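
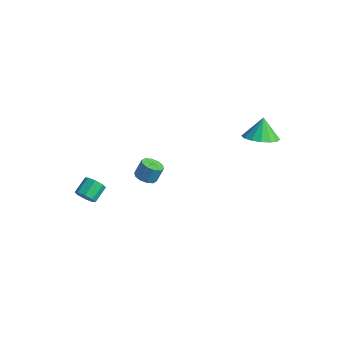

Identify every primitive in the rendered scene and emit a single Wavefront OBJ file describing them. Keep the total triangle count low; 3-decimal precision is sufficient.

v 3.226 2.556 3.348
v 4.131 2.351 3.664
v 2.934 3.024 4.492
v 4.161 2.822 3.478
v 3.94 3.222 3.258
v 3.528 3.443 3.062
v 3.035 3.427 2.942
v 2.593 3.177 2.932
v 2.322 2.761 3.033
v 2.292 2.29 3.218
v 2.513 1.89 3.439
v 2.925 1.668 3.635
v 3.418 1.685 3.754
v 3.859 1.934 3.765
v -3.709 0.904 -3.467
v -3.187 0.513 -3.372
v -3.048 0.924 -2.438
v -3.571 1.316 -2.533
v -3.056 0.859 -3.544
v -2.917 1.27 -2.61
v -3.174 1.222 -3.687
v -3.035 1.633 -2.752
v -3.497 1.464 -3.745
v -3.358 1.875 -2.811
v -3.901 1.492 -3.697
v -3.762 1.904 -2.763
v -4.232 1.296 -3.562
v -4.093 1.707 -2.628
v -4.363 0.95 -3.39
v -4.224 1.361 -2.456
v -4.245 0.587 -3.248
v -4.106 0.998 -2.313
v -3.922 0.345 -3.189
v -3.783 0.756 -2.255
v -3.518 0.316 -3.237
v -3.379 0.728 -2.303
v -3.707 -3.366 -2.521
v -3.162 -3.122 -2.723
v -3.368 -2.211 -2.182
v -3.913 -2.454 -1.979
v -3.529 -3.028 -3.022
v -3.735 -2.116 -2.48
v -4 -3.131 -3.027
v -4.206 -2.22 -2.485
v -4.299 -3.372 -2.736
v -4.505 -2.46 -2.194
v -4.252 -3.609 -2.318
v -4.458 -2.698 -1.777
v -3.885 -3.704 -2.02
v -4.091 -2.792 -1.478
v -3.414 -3.6 -2.015
v -3.62 -2.689 -1.473
v -3.115 -3.36 -2.306
v -3.321 -2.448 -1.764
f 2 1 4
f 2 4 3
f 4 1 5
f 4 5 3
f 5 1 6
f 5 6 3
f 6 1 7
f 6 7 3
f 7 1 8
f 7 8 3
f 8 1 9
f 8 9 3
f 9 1 10
f 9 10 3
f 10 1 11
f 10 11 3
f 11 1 12
f 11 12 3
f 12 1 13
f 12 13 3
f 13 1 14
f 13 14 3
f 14 1 2
f 14 2 3
f 16 15 19
f 16 19 17
f 17 19 20
f 17 20 18
f 19 15 21
f 19 21 20
f 20 21 22
f 20 22 18
f 21 15 23
f 21 23 22
f 22 23 24
f 22 24 18
f 23 15 25
f 23 25 24
f 24 25 26
f 24 26 18
f 25 15 27
f 25 27 26
f 26 27 28
f 26 28 18
f 27 15 29
f 27 29 28
f 28 29 30
f 28 30 18
f 29 15 31
f 29 31 30
f 30 31 32
f 30 32 18
f 31 15 33
f 31 33 32
f 32 33 34
f 32 34 18
f 33 15 35
f 33 35 34
f 34 35 36
f 34 36 18
f 35 15 16
f 35 16 36
f 36 16 17
f 36 17 18
f 38 37 41
f 38 41 39
f 39 41 42
f 39 42 40
f 41 37 43
f 41 43 42
f 42 43 44
f 42 44 40
f 43 37 45
f 43 45 44
f 44 45 46
f 44 46 40
f 45 37 47
f 45 47 46
f 46 47 48
f 46 48 40
f 47 37 49
f 47 49 48
f 48 49 50
f 48 50 40
f 49 37 51
f 49 51 50
f 50 51 52
f 50 52 40
f 51 37 53
f 51 53 52
f 52 53 54
f 52 54 40
f 53 37 38
f 53 38 54
f 54 38 39
f 54 39 40



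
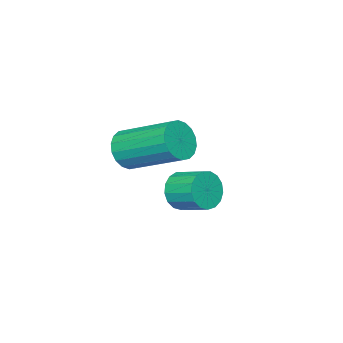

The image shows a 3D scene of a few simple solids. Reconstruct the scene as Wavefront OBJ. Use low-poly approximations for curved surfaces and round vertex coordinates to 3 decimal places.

v 0.141 3.123 0.818
v 0.436 3.438 0.279
v 0.193 5.111 1.123
v -0.101 4.797 1.662
v 0.139 3.434 0.202
v -0.104 5.107 1.046
v -0.158 3.368 0.246
v -0.4 5.042 1.091
v -0.395 3.254 0.404
v -0.638 4.928 1.249
v -0.526 3.114 0.644
v -0.769 4.788 1.488
v -0.525 2.976 0.918
v -0.768 4.649 1.763
v -0.392 2.867 1.172
v -0.635 4.54 2.017
v -0.153 2.809 1.357
v -0.396 4.482 2.201
v 0.144 2.813 1.434
v -0.099 4.486 2.278
v 0.44 2.878 1.389
v 0.198 4.552 2.234
v 0.678 2.992 1.231
v 0.435 4.666 2.076
v 0.809 3.132 0.992
v 0.566 4.806 1.836
v 0.808 3.271 0.717
v 0.565 4.944 1.562
v 0.675 3.38 0.463
v 0.432 5.053 1.308
v -1.988 3.283 -1.741
v -1.724 3.516 -2.335
v -1.749 4.469 -1.972
v -2.012 4.237 -1.379
v -2.05 3.526 -2.384
v -2.075 4.479 -2.021
v -2.362 3.481 -2.286
v -2.387 4.434 -1.923
v -2.589 3.39 -2.063
v -2.613 4.343 -1.7
v -2.677 3.275 -1.766
v -2.702 4.228 -1.404
v -2.608 3.162 -1.464
v -2.632 4.115 -1.101
v -2.396 3.077 -1.225
v -2.421 4.03 -0.863
v -2.091 3.039 -1.105
v -2.116 3.992 -0.742
v -1.762 3.057 -1.13
v -1.787 4.01 -0.767
v -1.485 3.127 -1.295
v -1.51 4.08 -0.933
v -1.323 3.233 -1.563
v -1.348 4.186 -1.2
v -1.313 3.35 -1.871
v -1.338 4.303 -1.509
v -1.458 3.453 -2.15
v -1.483 4.406 -1.787
f 2 1 5
f 2 5 3
f 3 5 6
f 3 6 4
f 5 1 7
f 5 7 6
f 6 7 8
f 6 8 4
f 7 1 9
f 7 9 8
f 8 9 10
f 8 10 4
f 9 1 11
f 9 11 10
f 10 11 12
f 10 12 4
f 11 1 13
f 11 13 12
f 12 13 14
f 12 14 4
f 13 1 15
f 13 15 14
f 14 15 16
f 14 16 4
f 15 1 17
f 15 17 16
f 16 17 18
f 16 18 4
f 17 1 19
f 17 19 18
f 18 19 20
f 18 20 4
f 19 1 21
f 19 21 20
f 20 21 22
f 20 22 4
f 21 1 23
f 21 23 22
f 22 23 24
f 22 24 4
f 23 1 25
f 23 25 24
f 24 25 26
f 24 26 4
f 25 1 27
f 25 27 26
f 26 27 28
f 26 28 4
f 27 1 29
f 27 29 28
f 28 29 30
f 28 30 4
f 29 1 2
f 29 2 30
f 30 2 3
f 30 3 4
f 32 31 35
f 32 35 33
f 33 35 36
f 33 36 34
f 35 31 37
f 35 37 36
f 36 37 38
f 36 38 34
f 37 31 39
f 37 39 38
f 38 39 40
f 38 40 34
f 39 31 41
f 39 41 40
f 40 41 42
f 40 42 34
f 41 31 43
f 41 43 42
f 42 43 44
f 42 44 34
f 43 31 45
f 43 45 44
f 44 45 46
f 44 46 34
f 45 31 47
f 45 47 46
f 46 47 48
f 46 48 34
f 47 31 49
f 47 49 48
f 48 49 50
f 48 50 34
f 49 31 51
f 49 51 50
f 50 51 52
f 50 52 34
f 51 31 53
f 51 53 52
f 52 53 54
f 52 54 34
f 53 31 55
f 53 55 54
f 54 55 56
f 54 56 34
f 55 31 57
f 55 57 56
f 56 57 58
f 56 58 34
f 57 31 32
f 57 32 58
f 58 32 33
f 58 33 34



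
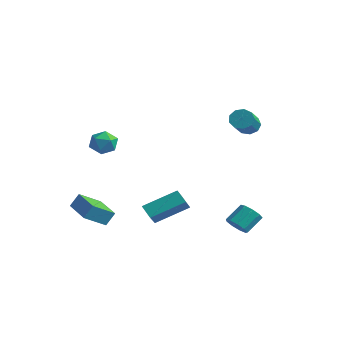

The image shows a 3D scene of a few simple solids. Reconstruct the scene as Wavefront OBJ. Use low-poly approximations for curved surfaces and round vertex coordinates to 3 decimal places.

v 1.93 1.161 -2.429
v 2.496 1.375 -2.718
v 2.555 2.272 -1.94
v 1.99 2.059 -1.651
v 2.134 1.572 -2.918
v 2.193 2.47 -2.139
v 1.676 1.577 -2.889
v 1.735 2.475 -2.11
v 1.338 1.387 -2.645
v 1.397 2.285 -1.866
v 1.277 1.092 -2.3
v 1.336 1.99 -1.521
v 1.521 0.829 -2.016
v 1.581 1.727 -1.237
v 1.958 0.721 -1.925
v 2.017 1.619 -1.146
v 2.381 0.82 -2.07
v 2.44 1.717 -1.291
v 2.594 1.078 -2.383
v 2.653 1.975 -1.605
v -0.037 3.576 3.315
v 0.482 3.749 2.983
v 1.516 2.397 3.892
v 0.997 2.224 4.225
v 0.458 3.98 3.354
v 1.492 2.628 4.263
v 0.202 4.022 3.707
v 1.236 2.67 4.616
v -0.165 3.856 3.877
v 0.869 2.503 4.786
v -0.473 3.558 3.784
v 0.561 2.205 4.693
v -0.576 3.269 3.472
v 0.457 1.917 4.381
v -0.427 3.124 3.086
v 0.606 1.771 3.996
v -0.096 3.19 2.808
v 0.938 1.838 3.717
v 0.263 3.437 2.768
v 1.297 2.085 3.677
v -4.804 -2.553 -2.688
v -5.031 -3.722 -1.971
v -4.625 -2.128 -1.939
v -4.852 -3.297 -1.221
v -3.028 -3.003 -2.859
v -3.255 -4.172 -2.141
v -2.849 -2.578 -2.109
v -3.076 -3.747 -1.392
v -3.395 -2.638 3.029
v -2.614 -2.535 2.99
v -3.266 -3.805 2.53
v -2.485 -3.702 2.491
v -2.839 -3.774 3.192
v -2.919 -3.053 3.501
v -2.961 -3.287 2.019
v -3.041 -2.566 2.328
v -2.346 -2.936 2.366
v -2.27 -3.237 3.091
v -3.61 -3.103 2.429
v -3.534 -3.404 3.154
v -0.037 -2.806 -1.067
v 0.764 -1.312 -0.166
v 0.615 -2.826 -1.612
v 1.416 -1.332 -0.711
v 0.524 -3.528 -0.369
v 1.325 -2.034 0.532
v 1.176 -3.548 -0.914
v 1.977 -2.054 -0.013
f 2 1 5
f 2 5 3
f 3 5 6
f 3 6 4
f 5 1 7
f 5 7 6
f 6 7 8
f 6 8 4
f 7 1 9
f 7 9 8
f 8 9 10
f 8 10 4
f 9 1 11
f 9 11 10
f 10 11 12
f 10 12 4
f 11 1 13
f 11 13 12
f 12 13 14
f 12 14 4
f 13 1 15
f 13 15 14
f 14 15 16
f 14 16 4
f 15 1 17
f 15 17 16
f 16 17 18
f 16 18 4
f 17 1 19
f 17 19 18
f 18 19 20
f 18 20 4
f 19 1 2
f 19 2 20
f 20 2 3
f 20 3 4
f 22 21 25
f 22 25 23
f 23 25 26
f 23 26 24
f 25 21 27
f 25 27 26
f 26 27 28
f 26 28 24
f 27 21 29
f 27 29 28
f 28 29 30
f 28 30 24
f 29 21 31
f 29 31 30
f 30 31 32
f 30 32 24
f 31 21 33
f 31 33 32
f 32 33 34
f 32 34 24
f 33 21 35
f 33 35 34
f 34 35 36
f 34 36 24
f 35 21 37
f 35 37 36
f 36 37 38
f 36 38 24
f 37 21 39
f 37 39 38
f 38 39 40
f 38 40 24
f 39 21 22
f 39 22 40
f 40 22 23
f 40 23 24
f 42 44 41
f 45 42 41
f 41 44 43
f 43 45 41
f 42 48 44
f 46 42 45
f 46 48 42
f 44 48 43
f 47 45 43
f 43 48 47
f 47 46 45
f 48 46 47
f 49 60 54
f 49 54 50
f 49 50 56
f 49 56 59
f 49 59 60
f 50 54 58
f 54 60 53
f 60 59 51
f 59 56 55
f 56 50 57
f 52 58 53
f 52 53 51
f 52 51 55
f 52 55 57
f 52 57 58
f 53 58 54
f 51 53 60
f 55 51 59
f 57 55 56
f 58 57 50
f 62 64 61
f 65 62 61
f 61 64 63
f 63 65 61
f 62 68 64
f 66 62 65
f 66 68 62
f 64 68 63
f 67 65 63
f 63 68 67
f 67 66 65
f 68 66 67



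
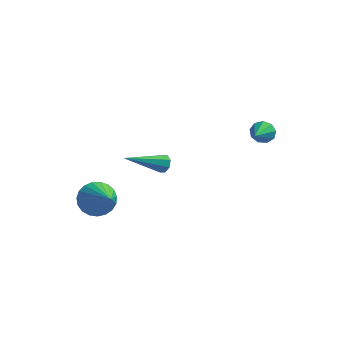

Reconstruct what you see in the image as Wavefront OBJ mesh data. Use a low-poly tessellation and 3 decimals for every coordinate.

v -0.406 -1.751 -0.902
v -0.078 -1.844 -0.536
v -1.814 -3.009 0.042
v -0.299 -1.541 -0.461
v -0.583 -1.361 -0.644
v -0.763 -1.409 -0.978
v -0.735 -1.658 -1.267
v -0.514 -1.962 -1.342
v -0.23 -2.142 -1.159
v -0.05 -2.093 -0.825
v -3.071 -3.001 -2.879
v -2.292 -2.684 -3.252
v -1.989 -4.319 -1.741
v -2.334 -2.455 -2.948
v -2.503 -2.321 -2.632
v -2.77 -2.305 -2.359
v -3.089 -2.409 -2.176
v -3.406 -2.615 -2.114
v -3.664 -2.888 -2.185
v -3.82 -3.181 -2.376
v -3.846 -3.442 -2.654
v -3.738 -3.628 -2.971
v -3.515 -3.705 -3.272
v -3.215 -3.66 -3.505
v -2.89 -3.501 -3.63
v -2.597 -3.256 -3.625
v -2.385 -2.967 -3.491
v 2.917 2.72 -1.144
v 3.274 2.91 -0.674
v 2.863 1.42 -0.576
v 2.865 2.969 -0.578
v 2.48 2.911 -0.747
v 2.3 2.764 -1.101
v 2.408 2.597 -1.476
v 2.755 2.487 -1.694
v 3.177 2.486 -1.656
v 3.478 2.595 -1.377
v 3.516 2.763 -0.989
f 2 1 4
f 2 4 3
f 4 1 5
f 4 5 3
f 5 1 6
f 5 6 3
f 6 1 7
f 6 7 3
f 7 1 8
f 7 8 3
f 8 1 9
f 8 9 3
f 9 1 10
f 9 10 3
f 10 1 2
f 10 2 3
f 12 11 14
f 12 14 13
f 14 11 15
f 14 15 13
f 15 11 16
f 15 16 13
f 16 11 17
f 16 17 13
f 17 11 18
f 17 18 13
f 18 11 19
f 18 19 13
f 19 11 20
f 19 20 13
f 20 11 21
f 20 21 13
f 21 11 22
f 21 22 13
f 22 11 23
f 22 23 13
f 23 11 24
f 23 24 13
f 24 11 25
f 24 25 13
f 25 11 26
f 25 26 13
f 26 11 27
f 26 27 13
f 27 11 12
f 27 12 13
f 29 28 31
f 29 31 30
f 31 28 32
f 31 32 30
f 32 28 33
f 32 33 30
f 33 28 34
f 33 34 30
f 34 28 35
f 34 35 30
f 35 28 36
f 35 36 30
f 36 28 37
f 36 37 30
f 37 28 38
f 37 38 30
f 38 28 29
f 38 29 30



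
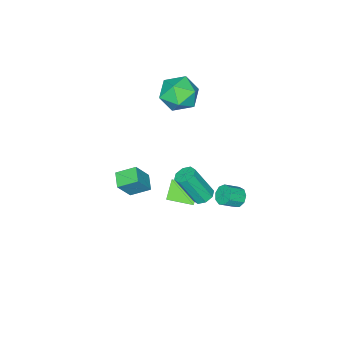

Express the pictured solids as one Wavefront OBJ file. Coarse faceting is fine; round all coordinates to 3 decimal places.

v 3.973 -1.299 -1.563
v 3.346 -1.95 -1.268
v 3.349 -0.454 -1.024
v 2.723 -1.105 -0.729
v 4.737 -1.495 -0.371
v 4.111 -2.146 -0.076
v 4.114 -0.65 0.168
v 3.487 -1.301 0.463
v -0.486 -2.184 1.597
v -0.147 -2.765 2.577
v -2.173 -1.775 2.423
v -1.834 -2.356 3.403
v -1.311 -1.33 3.11
v -0.268 -1.583 2.599
v -2.052 -2.957 2.401
v -1.009 -3.21 1.89
v -1.115 -3.243 3.073
v -0.657 -2.238 3.511
v -1.663 -2.302 1.489
v -1.205 -1.297 1.927
v 0.73 -1.587 -4.861
v -0.145 -1.926 -4.035
v 0.029 -0.326 -5.086
v -0.846 -0.665 -4.26
v 1.566 -0.915 -3.7
v 0.691 -1.254 -2.874
v 0.865 0.346 -3.925
v -0.01 0.007 -3.099
v -1.185 1.681 -4.045
v -0.98 1.348 -4.539
v -0.21 0.946 -3.949
v -0.415 1.279 -3.455
v -0.786 1.733 -4.53
v -0.016 1.331 -3.939
v -0.778 2.093 -4.294
v -0.009 1.691 -3.703
v -0.961 2.261 -3.942
v -0.192 1.859 -3.351
v -1.249 2.157 -3.638
v -0.479 1.755 -3.047
v -1.506 1.831 -3.525
v -0.737 1.429 -2.934
v -1.613 1.434 -3.655
v -0.844 1.032 -3.064
v -1.52 1.153 -3.968
v -0.75 0.751 -3.377
v -1.27 1.119 -4.317
v -0.5 0.717 -3.727
v 1.045 1.133 -2.419
v 1.447 1.597 -2.332
v 1.996 0.792 -0.574
v 1.595 0.327 -0.661
v 1.017 1.692 -2.154
v 1.567 0.887 -0.396
v 0.604 1.46 -2.131
v 1.154 0.655 -0.373
v 0.449 1.036 -2.277
v 0.999 0.23 -0.519
v 0.644 0.668 -2.506
v 1.193 -0.137 -0.748
v 1.073 0.573 -2.684
v 1.623 -0.232 -0.926
v 1.486 0.805 -2.707
v 2.036 0 -0.949
v 1.641 1.23 -2.561
v 2.191 0.424 -0.803
f 2 4 1
f 5 2 1
f 1 4 3
f 3 5 1
f 2 8 4
f 6 2 5
f 6 8 2
f 4 8 3
f 7 5 3
f 3 8 7
f 7 6 5
f 8 6 7
f 9 20 14
f 9 14 10
f 9 10 16
f 9 16 19
f 9 19 20
f 10 14 18
f 14 20 13
f 20 19 11
f 19 16 15
f 16 10 17
f 12 18 13
f 12 13 11
f 12 11 15
f 12 15 17
f 12 17 18
f 13 18 14
f 11 13 20
f 15 11 19
f 17 15 16
f 18 17 10
f 22 24 21
f 25 22 21
f 21 24 23
f 23 25 21
f 22 28 24
f 26 22 25
f 26 28 22
f 24 28 23
f 27 25 23
f 23 28 27
f 27 26 25
f 28 26 27
f 30 29 33
f 30 33 31
f 31 33 34
f 31 34 32
f 33 29 35
f 33 35 34
f 34 35 36
f 34 36 32
f 35 29 37
f 35 37 36
f 36 37 38
f 36 38 32
f 37 29 39
f 37 39 38
f 38 39 40
f 38 40 32
f 39 29 41
f 39 41 40
f 40 41 42
f 40 42 32
f 41 29 43
f 41 43 42
f 42 43 44
f 42 44 32
f 43 29 45
f 43 45 44
f 44 45 46
f 44 46 32
f 45 29 47
f 45 47 46
f 46 47 48
f 46 48 32
f 47 29 30
f 47 30 48
f 48 30 31
f 48 31 32
f 50 49 53
f 50 53 51
f 51 53 54
f 51 54 52
f 53 49 55
f 53 55 54
f 54 55 56
f 54 56 52
f 55 49 57
f 55 57 56
f 56 57 58
f 56 58 52
f 57 49 59
f 57 59 58
f 58 59 60
f 58 60 52
f 59 49 61
f 59 61 60
f 60 61 62
f 60 62 52
f 61 49 63
f 61 63 62
f 62 63 64
f 62 64 52
f 63 49 65
f 63 65 64
f 64 65 66
f 64 66 52
f 65 49 50
f 65 50 66
f 66 50 51
f 66 51 52



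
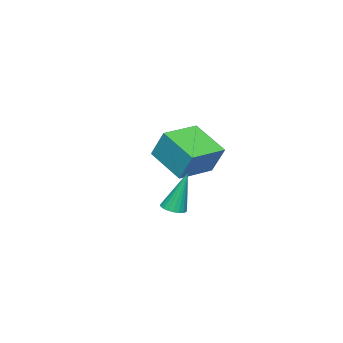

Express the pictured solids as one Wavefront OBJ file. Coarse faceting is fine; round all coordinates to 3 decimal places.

v -4.985 -3.51 -1.97
v -4.809 -2.711 -0.468
v -4.522 -1.68 -2.998
v -4.345 -0.881 -1.497
v -2.995 -3.999 -1.943
v -2.818 -3.2 -0.442
v -2.531 -2.169 -2.972
v -2.355 -1.37 -1.47
v 1.822 0.359 -2.723
v 2.262 -0.002 -2.566
v 1.498 0.861 -0.657
v 2.38 0.211 -2.599
v 2.401 0.449 -2.654
v 2.322 0.672 -2.72
v 2.157 0.84 -2.787
v 1.934 0.926 -2.843
v 1.692 0.913 -2.878
v 1.472 0.804 -2.886
v 1.312 0.619 -2.866
v 1.241 0.389 -2.821
v 1.271 0.153 -2.759
v 1.395 -0.047 -2.691
v 1.594 -0.177 -2.628
v 1.832 -0.214 -2.582
v 2.068 -0.152 -2.56
f 2 4 1
f 5 2 1
f 1 4 3
f 3 5 1
f 2 8 4
f 6 2 5
f 6 8 2
f 4 8 3
f 7 5 3
f 3 8 7
f 7 6 5
f 8 6 7
f 10 9 12
f 10 12 11
f 12 9 13
f 12 13 11
f 13 9 14
f 13 14 11
f 14 9 15
f 14 15 11
f 15 9 16
f 15 16 11
f 16 9 17
f 16 17 11
f 17 9 18
f 17 18 11
f 18 9 19
f 18 19 11
f 19 9 20
f 19 20 11
f 20 9 21
f 20 21 11
f 21 9 22
f 21 22 11
f 22 9 23
f 22 23 11
f 23 9 24
f 23 24 11
f 24 9 25
f 24 25 11
f 25 9 10
f 25 10 11



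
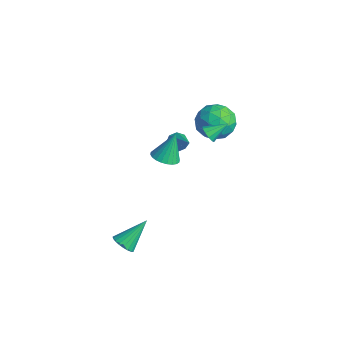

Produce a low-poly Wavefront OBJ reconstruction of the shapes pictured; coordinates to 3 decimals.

v 1.734 -0.432 2.069
v 2.215 -0.929 2.304
v 1.666 0.192 3.531
v 2.388 -0.718 2.222
v 2.462 -0.464 2.117
v 2.425 -0.204 2.005
v 2.283 0.02 1.902
v 2.057 0.176 1.825
v 1.782 0.239 1.786
v 1.5 0.2 1.789
v 1.254 0.065 1.835
v 1.08 -0.145 1.917
v 1.006 -0.4 2.022
v 1.044 -0.659 2.134
v 1.186 -0.883 2.236
v 1.411 -1.039 2.313
v 1.686 -1.102 2.353
v 1.968 -1.064 2.35
v -0.587 4.736 0.185
v 0.078 4.602 1.07
v -1.438 3.198 0.59
v -0.773 3.064 1.475
v -1.529 3.883 1.465
v -1.003 4.833 1.215
v -0.357 2.967 0.445
v 0.169 3.917 0.195
v 0.22 3.508 1.231
v -0.505 4.074 1.861
v -0.855 3.726 -0.201
v -1.58 4.292 0.429
v -0.18 4.804 0.592
v -1.18 2.996 1.068
v -1.624 3.478 1.062
v -1.234 3.399 1.582
v -0.815 4.94 0.677
v -0.425 4.861 1.197
v -1.369 4.439 1.429
v -0.935 2.939 0.463
v -0.545 2.86 0.983
v -0.126 4.401 0.078
v 0.264 4.322 0.598
v 0.009 3.361 0.231
v 0.294 4.082 1.207
v -0.206 3.178 1.445
v 0.039 3.121 0.839
v 0.348 3.679 0.692
v -0.132 4.415 1.577
v -0.632 3.511 1.815
v -1.076 3.993 1.809
v -0.767 4.551 1.662
v -0.048 3.772 1.671
v -0.728 4.289 -0.155
v -1.228 3.385 0.083
v -0.593 3.249 -0.002
v -0.284 3.807 -0.149
v -1.154 4.622 0.215
v -1.654 3.718 0.453
v -1.708 4.121 0.968
v -1.399 4.679 0.821
v -1.312 4.028 -0.011
v 2.068 1.743 3.047
v 2.46 1.823 2.731
v 2.332 2.697 3.613
v 2.207 1.965 2.609
v 1.9 2.023 2.655
v 1.658 1.973 2.85
v 1.572 1.836 3.121
v 1.676 1.664 3.363
v 1.93 1.521 3.485
v 2.236 1.464 3.439
v 2.479 1.513 3.244
v 2.564 1.65 2.973
v -0.442 1.549 0.524
v -0.1 1.803 0.161
v 1.082 1.311 1.796
v -0.284 2.078 0.433
v -0.561 2.044 0.758
v -0.768 1.719 0.946
v -0.785 1.295 0.887
v -0.601 1.02 0.615
v -0.324 1.055 0.289
v -0.116 1.379 0.101
v 1.364 -2.576 -4.055
v 2.018 -2.516 -4.117
v 1.356 -1.244 -2.845
v 1.927 -2.342 -4.308
v 1.738 -2.209 -4.456
v 1.485 -2.139 -4.535
v 1.211 -2.145 -4.531
v 0.963 -2.225 -4.444
v 0.784 -2.366 -4.291
v 0.706 -2.543 -4.096
v 0.742 -2.726 -3.895
v 0.885 -2.883 -3.721
v 1.111 -2.987 -3.605
v 1.381 -3.02 -3.567
v 1.648 -2.976 -3.614
v 1.866 -2.863 -3.736
v 1.997 -2.7 -3.914
f 2 1 4
f 2 4 3
f 4 1 5
f 4 5 3
f 5 1 6
f 5 6 3
f 6 1 7
f 6 7 3
f 7 1 8
f 7 8 3
f 8 1 9
f 8 9 3
f 9 1 10
f 9 10 3
f 10 1 11
f 10 11 3
f 11 1 12
f 11 12 3
f 12 1 13
f 12 13 3
f 13 1 14
f 13 14 3
f 14 1 15
f 14 15 3
f 15 1 16
f 15 16 3
f 16 1 17
f 16 17 3
f 17 1 18
f 17 18 3
f 18 1 2
f 18 2 3
f 19 56 35
f 56 30 59
f 35 59 24
f 56 59 35
f 19 35 31
f 35 24 36
f 31 36 20
f 35 36 31
f 19 31 40
f 31 20 41
f 40 41 26
f 31 41 40
f 19 40 52
f 40 26 55
f 52 55 29
f 40 55 52
f 19 52 56
f 52 29 60
f 56 60 30
f 52 60 56
f 20 36 47
f 36 24 50
f 47 50 28
f 36 50 47
f 24 59 37
f 59 30 58
f 37 58 23
f 59 58 37
f 30 60 57
f 60 29 53
f 57 53 21
f 60 53 57
f 29 55 54
f 55 26 42
f 54 42 25
f 55 42 54
f 26 41 46
f 41 20 43
f 46 43 27
f 41 43 46
f 22 48 34
f 48 28 49
f 34 49 23
f 48 49 34
f 22 34 32
f 34 23 33
f 32 33 21
f 34 33 32
f 22 32 39
f 32 21 38
f 39 38 25
f 32 38 39
f 22 39 44
f 39 25 45
f 44 45 27
f 39 45 44
f 22 44 48
f 44 27 51
f 48 51 28
f 44 51 48
f 23 49 37
f 49 28 50
f 37 50 24
f 49 50 37
f 21 33 57
f 33 23 58
f 57 58 30
f 33 58 57
f 25 38 54
f 38 21 53
f 54 53 29
f 38 53 54
f 27 45 46
f 45 25 42
f 46 42 26
f 45 42 46
f 28 51 47
f 51 27 43
f 47 43 20
f 51 43 47
f 62 61 64
f 62 64 63
f 64 61 65
f 64 65 63
f 65 61 66
f 65 66 63
f 66 61 67
f 66 67 63
f 67 61 68
f 67 68 63
f 68 61 69
f 68 69 63
f 69 61 70
f 69 70 63
f 70 61 71
f 70 71 63
f 71 61 72
f 71 72 63
f 72 61 62
f 72 62 63
f 74 73 76
f 74 76 75
f 76 73 77
f 76 77 75
f 77 73 78
f 77 78 75
f 78 73 79
f 78 79 75
f 79 73 80
f 79 80 75
f 80 73 81
f 80 81 75
f 81 73 82
f 81 82 75
f 82 73 74
f 82 74 75
f 84 83 86
f 84 86 85
f 86 83 87
f 86 87 85
f 87 83 88
f 87 88 85
f 88 83 89
f 88 89 85
f 89 83 90
f 89 90 85
f 90 83 91
f 90 91 85
f 91 83 92
f 91 92 85
f 92 83 93
f 92 93 85
f 93 83 94
f 93 94 85
f 94 83 95
f 94 95 85
f 95 83 96
f 95 96 85
f 96 83 97
f 96 97 85
f 97 83 98
f 97 98 85
f 98 83 99
f 98 99 85
f 99 83 84
f 99 84 85



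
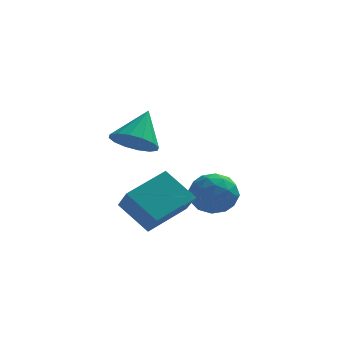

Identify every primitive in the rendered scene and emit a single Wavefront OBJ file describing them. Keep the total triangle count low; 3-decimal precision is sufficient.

v 0.757 -3.03 -1.837
v -0.531 -2.416 -0.643
v 0.281 -2.021 -2.869
v -1.007 -1.408 -1.676
v 2.167 -1.572 -1.064
v 0.879 -0.959 0.129
v 1.691 -0.564 -2.097
v 0.403 0.05 -0.903
v -0.096 -3.406 2.486
v 0.807 -3.196 2.016
v 0.356 -2.294 3.854
v 0.464 -2.826 1.829
v -0.03 -2.612 1.818
v -0.542 -2.61 1.986
v -0.934 -2.822 2.288
v -1.101 -3.191 2.643
v -1 -3.617 2.956
v -0.656 -3.986 3.143
v -0.162 -4.201 3.154
v 0.349 -4.202 2.986
v 0.741 -3.99 2.684
v 0.909 -3.622 2.329
v 2.57 1.309 -2.397
v 3.551 1.192 -1.837
v 1.849 -0.072 -1.423
v 2.83 -0.189 -0.863
v 2.187 0.732 -0.695
v 2.632 1.585 -1.297
v 2.768 -0.465 -1.963
v 3.213 0.388 -2.565
v 3.673 0.095 -1.568
v 3.314 0.835 -0.785
v 2.086 0.285 -2.475
v 1.727 1.025 -1.692
v 3.124 1.372 -2.202
v 2.276 -0.252 -1.058
v 1.898 0.289 -0.959
v 2.474 0.22 -0.63
v 2.584 1.603 -1.885
v 3.16 1.534 -1.556
v 2.358 1.263 -0.885
v 2.24 -0.414 -1.704
v 2.816 -0.483 -1.375
v 2.926 0.9 -2.63
v 3.502 0.831 -2.301
v 3.042 -0.143 -2.375
v 3.772 0.658 -1.715
v 3.348 -0.154 -1.143
v 3.312 -0.316 -1.789
v 3.574 0.186 -2.143
v 3.561 1.093 -1.255
v 3.137 0.281 -0.683
v 2.759 0.822 -0.584
v 3.021 1.324 -0.938
v 3.633 0.448 -1.097
v 2.263 0.839 -2.577
v 1.839 0.027 -2.005
v 2.379 -0.204 -2.322
v 2.641 0.298 -2.676
v 2.052 1.274 -2.117
v 1.628 0.462 -1.545
v 1.826 0.934 -1.117
v 2.088 1.436 -1.471
v 1.767 0.672 -2.163
f 2 4 1
f 5 2 1
f 1 4 3
f 3 5 1
f 2 8 4
f 6 2 5
f 6 8 2
f 4 8 3
f 7 5 3
f 3 8 7
f 7 6 5
f 8 6 7
f 10 9 12
f 10 12 11
f 12 9 13
f 12 13 11
f 13 9 14
f 13 14 11
f 14 9 15
f 14 15 11
f 15 9 16
f 15 16 11
f 16 9 17
f 16 17 11
f 17 9 18
f 17 18 11
f 18 9 19
f 18 19 11
f 19 9 20
f 19 20 11
f 20 9 21
f 20 21 11
f 21 9 22
f 21 22 11
f 22 9 10
f 22 10 11
f 23 60 39
f 60 34 63
f 39 63 28
f 60 63 39
f 23 39 35
f 39 28 40
f 35 40 24
f 39 40 35
f 23 35 44
f 35 24 45
f 44 45 30
f 35 45 44
f 23 44 56
f 44 30 59
f 56 59 33
f 44 59 56
f 23 56 60
f 56 33 64
f 60 64 34
f 56 64 60
f 24 40 51
f 40 28 54
f 51 54 32
f 40 54 51
f 28 63 41
f 63 34 62
f 41 62 27
f 63 62 41
f 34 64 61
f 64 33 57
f 61 57 25
f 64 57 61
f 33 59 58
f 59 30 46
f 58 46 29
f 59 46 58
f 30 45 50
f 45 24 47
f 50 47 31
f 45 47 50
f 26 52 38
f 52 32 53
f 38 53 27
f 52 53 38
f 26 38 36
f 38 27 37
f 36 37 25
f 38 37 36
f 26 36 43
f 36 25 42
f 43 42 29
f 36 42 43
f 26 43 48
f 43 29 49
f 48 49 31
f 43 49 48
f 26 48 52
f 48 31 55
f 52 55 32
f 48 55 52
f 27 53 41
f 53 32 54
f 41 54 28
f 53 54 41
f 25 37 61
f 37 27 62
f 61 62 34
f 37 62 61
f 29 42 58
f 42 25 57
f 58 57 33
f 42 57 58
f 31 49 50
f 49 29 46
f 50 46 30
f 49 46 50
f 32 55 51
f 55 31 47
f 51 47 24
f 55 47 51



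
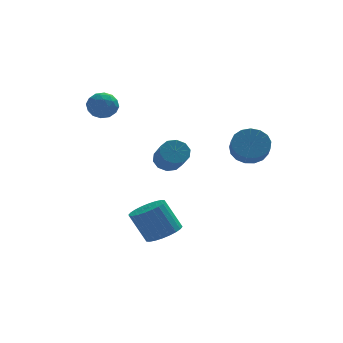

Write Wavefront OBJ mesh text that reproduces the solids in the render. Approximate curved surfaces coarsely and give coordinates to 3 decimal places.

v -4.162 3.367 3.616
v -3.391 3.858 3.372
v -3.549 2.102 3.008
v -2.778 2.593 2.764
v -2.96 2.42 3.676
v -3.338 3.202 4.052
v -3.602 2.758 2.328
v -3.98 3.54 2.704
v -3.045 3.482 2.576
v -2.648 3.273 3.409
v -4.292 2.687 2.971
v -3.895 2.478 3.804
v -3.83 3.723 3.548
v -3.11 2.237 2.832
v -3.217 2.135 3.369
v -2.763 2.424 3.225
v -3.799 3.338 3.947
v -3.346 3.626 3.804
v -3.093 2.781 3.983
v -3.594 2.334 2.576
v -3.141 2.622 2.433
v -4.177 3.536 3.155
v -3.723 3.825 3.011
v -3.847 3.179 2.397
v -3.173 3.791 2.936
v -2.813 3.048 2.578
v -3.297 3.145 2.322
v -3.52 3.604 2.543
v -2.94 3.668 3.426
v -2.58 2.925 3.068
v -2.687 2.823 3.604
v -2.909 3.282 3.826
v -2.737 3.447 2.958
v -4.36 3.035 3.312
v -4 2.292 2.954
v -4.031 2.678 2.554
v -4.253 3.137 2.776
v -4.127 2.912 3.802
v -3.767 2.169 3.444
v -3.42 2.356 3.837
v -3.643 2.815 4.058
v -4.203 2.513 3.422
v 3.391 -3.471 2.075
v 4 -4.035 1.464
v 3.937 -4.872 2.175
v 3.329 -4.309 2.785
v 4.316 -3.804 1.765
v 4.253 -4.641 2.475
v 4.419 -3.497 2.136
v 4.356 -4.334 2.847
v 4.287 -3.183 2.493
v 4.225 -4.021 3.204
v 3.95 -2.936 2.754
v 3.887 -3.773 3.465
v 3.485 -2.812 2.86
v 3.422 -3.649 3.571
v 2.999 -2.838 2.786
v 2.936 -3.675 3.496
v 2.602 -3.01 2.548
v 2.539 -3.847 3.259
v 2.386 -3.287 2.203
v 2.323 -4.124 2.913
v 2.401 -3.607 1.828
v 2.338 -4.444 2.538
v 2.642 -3.895 1.509
v 2.579 -4.733 2.22
v 3.055 -4.087 1.32
v 2.992 -4.924 2.031
v 3.545 -4.137 1.304
v 3.483 -4.974 2.015
v -0.94 -2.99 -3.957
v -0.151 -3.506 -3.449
v -0.992 -3.105 -1.736
v -1.78 -2.59 -2.243
v 0.002 -3.118 -3.465
v -0.839 -2.717 -1.752
v 0.012 -2.71 -3.555
v -0.829 -2.31 -1.842
v -0.123 -2.345 -3.707
v -0.964 -1.945 -1.994
v -0.383 -2.079 -3.896
v -1.223 -1.678 -2.183
v -0.727 -1.951 -4.095
v -1.567 -1.55 -2.382
v -1.103 -1.981 -4.273
v -1.944 -1.581 -2.559
v -1.455 -2.165 -4.402
v -2.296 -1.765 -2.689
v -1.728 -2.475 -4.464
v -2.569 -2.074 -2.751
v -1.881 -2.863 -4.448
v -2.722 -2.462 -2.735
v -1.891 -3.27 -4.358
v -2.732 -2.87 -2.645
v -1.756 -3.635 -4.206
v -2.597 -3.235 -2.493
v -1.497 -3.902 -4.017
v -2.337 -3.501 -2.304
v -1.153 -4.03 -3.818
v -1.993 -3.629 -2.105
v -0.776 -3.999 -3.641
v -1.617 -3.599 -1.927
v -0.424 -3.815 -3.511
v -1.265 -3.415 -1.798
v -0.733 -3.081 1.396
v -0.025 -3.264 1.047
v 0.161 -4.502 2.075
v -0.547 -4.319 2.424
v 0.064 -2.941 1.419
v 0.251 -4.179 2.448
v -0.151 -2.672 1.783
v 0.036 -3.91 2.811
v -0.588 -2.559 1.998
v -0.402 -3.797 3.026
v -1.081 -2.645 1.984
v -0.895 -3.883 3.012
v -1.441 -2.898 1.745
v -1.255 -4.136 2.773
v -1.531 -3.221 1.372
v -1.344 -4.459 2.401
v -1.316 -3.49 1.009
v -1.129 -4.728 2.037
v -0.878 -3.603 0.794
v -0.692 -4.841 1.822
v -0.385 -3.517 0.808
v -0.199 -4.755 1.836
f 1 38 17
f 38 12 41
f 17 41 6
f 38 41 17
f 1 17 13
f 17 6 18
f 13 18 2
f 17 18 13
f 1 13 22
f 13 2 23
f 22 23 8
f 13 23 22
f 1 22 34
f 22 8 37
f 34 37 11
f 22 37 34
f 1 34 38
f 34 11 42
f 38 42 12
f 34 42 38
f 2 18 29
f 18 6 32
f 29 32 10
f 18 32 29
f 6 41 19
f 41 12 40
f 19 40 5
f 41 40 19
f 12 42 39
f 42 11 35
f 39 35 3
f 42 35 39
f 11 37 36
f 37 8 24
f 36 24 7
f 37 24 36
f 8 23 28
f 23 2 25
f 28 25 9
f 23 25 28
f 4 30 16
f 30 10 31
f 16 31 5
f 30 31 16
f 4 16 14
f 16 5 15
f 14 15 3
f 16 15 14
f 4 14 21
f 14 3 20
f 21 20 7
f 14 20 21
f 4 21 26
f 21 7 27
f 26 27 9
f 21 27 26
f 4 26 30
f 26 9 33
f 30 33 10
f 26 33 30
f 5 31 19
f 31 10 32
f 19 32 6
f 31 32 19
f 3 15 39
f 15 5 40
f 39 40 12
f 15 40 39
f 7 20 36
f 20 3 35
f 36 35 11
f 20 35 36
f 9 27 28
f 27 7 24
f 28 24 8
f 27 24 28
f 10 33 29
f 33 9 25
f 29 25 2
f 33 25 29
f 44 43 47
f 44 47 45
f 45 47 48
f 45 48 46
f 47 43 49
f 47 49 48
f 48 49 50
f 48 50 46
f 49 43 51
f 49 51 50
f 50 51 52
f 50 52 46
f 51 43 53
f 51 53 52
f 52 53 54
f 52 54 46
f 53 43 55
f 53 55 54
f 54 55 56
f 54 56 46
f 55 43 57
f 55 57 56
f 56 57 58
f 56 58 46
f 57 43 59
f 57 59 58
f 58 59 60
f 58 60 46
f 59 43 61
f 59 61 60
f 60 61 62
f 60 62 46
f 61 43 63
f 61 63 62
f 62 63 64
f 62 64 46
f 63 43 65
f 63 65 64
f 64 65 66
f 64 66 46
f 65 43 67
f 65 67 66
f 66 67 68
f 66 68 46
f 67 43 69
f 67 69 68
f 68 69 70
f 68 70 46
f 69 43 44
f 69 44 70
f 70 44 45
f 70 45 46
f 72 71 75
f 72 75 73
f 73 75 76
f 73 76 74
f 75 71 77
f 75 77 76
f 76 77 78
f 76 78 74
f 77 71 79
f 77 79 78
f 78 79 80
f 78 80 74
f 79 71 81
f 79 81 80
f 80 81 82
f 80 82 74
f 81 71 83
f 81 83 82
f 82 83 84
f 82 84 74
f 83 71 85
f 83 85 84
f 84 85 86
f 84 86 74
f 85 71 87
f 85 87 86
f 86 87 88
f 86 88 74
f 87 71 89
f 87 89 88
f 88 89 90
f 88 90 74
f 89 71 91
f 89 91 90
f 90 91 92
f 90 92 74
f 91 71 93
f 91 93 92
f 92 93 94
f 92 94 74
f 93 71 95
f 93 95 94
f 94 95 96
f 94 96 74
f 95 71 97
f 95 97 96
f 96 97 98
f 96 98 74
f 97 71 99
f 97 99 98
f 98 99 100
f 98 100 74
f 99 71 101
f 99 101 100
f 100 101 102
f 100 102 74
f 101 71 103
f 101 103 102
f 102 103 104
f 102 104 74
f 103 71 72
f 103 72 104
f 104 72 73
f 104 73 74
f 106 105 109
f 106 109 107
f 107 109 110
f 107 110 108
f 109 105 111
f 109 111 110
f 110 111 112
f 110 112 108
f 111 105 113
f 111 113 112
f 112 113 114
f 112 114 108
f 113 105 115
f 113 115 114
f 114 115 116
f 114 116 108
f 115 105 117
f 115 117 116
f 116 117 118
f 116 118 108
f 117 105 119
f 117 119 118
f 118 119 120
f 118 120 108
f 119 105 121
f 119 121 120
f 120 121 122
f 120 122 108
f 121 105 123
f 121 123 122
f 122 123 124
f 122 124 108
f 123 105 125
f 123 125 124
f 124 125 126
f 124 126 108
f 125 105 106
f 125 106 126
f 126 106 107
f 126 107 108



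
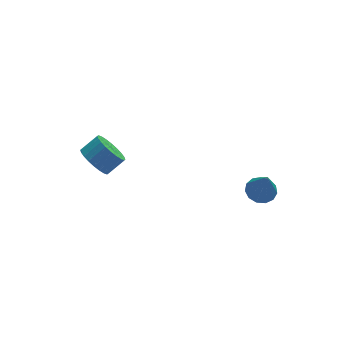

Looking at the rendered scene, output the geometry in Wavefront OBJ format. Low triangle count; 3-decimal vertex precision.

v 3.037 -2.646 -1.246
v 3.493 -3.304 -1.502
v 3.123 -3.314 0.626
v 3.801 -2.962 -1.394
v 3.867 -2.519 -1.239
v 3.67 -2.117 -1.087
v 3.271 -1.883 -0.985
v 2.798 -1.891 -0.966
v 2.401 -2.139 -1.036
v 2.206 -2.548 -1.173
v 2.274 -2.988 -1.333
v 2.585 -3.32 -1.466
v 3.039 -3.437 -1.528
v -4.266 3.842 -3.6
v -3.832 4.415 -4.392
v -2.819 4.671 -3.653
v -3.254 4.098 -2.86
v -4.052 4.708 -4.192
v -3.04 4.963 -3.452
v -4.305 4.868 -3.901
v -3.292 5.124 -3.161
v -4.552 4.873 -3.565
v -3.539 5.128 -2.825
v -4.756 4.72 -3.233
v -3.743 4.976 -2.494
v -4.885 4.434 -2.958
v -3.872 4.69 -2.218
v -4.92 4.058 -2.78
v -3.907 4.314 -2.041
v -4.855 3.649 -2.728
v -3.842 3.905 -1.988
v -4.701 3.269 -2.807
v -3.688 3.525 -2.068
v -4.48 2.977 -3.008
v -3.468 3.232 -2.268
v -4.228 2.816 -3.299
v -3.215 3.072 -2.559
v -3.981 2.812 -3.635
v -2.968 3.067 -2.895
v -3.777 2.964 -3.966
v -2.764 3.22 -3.227
v -3.648 3.25 -4.242
v -2.635 3.506 -3.502
v -3.613 3.626 -4.419
v -2.6 3.882 -3.68
v -3.678 4.035 -4.472
v -2.665 4.291 -3.732
f 2 1 4
f 2 4 3
f 4 1 5
f 4 5 3
f 5 1 6
f 5 6 3
f 6 1 7
f 6 7 3
f 7 1 8
f 7 8 3
f 8 1 9
f 8 9 3
f 9 1 10
f 9 10 3
f 10 1 11
f 10 11 3
f 11 1 12
f 11 12 3
f 12 1 13
f 12 13 3
f 13 1 2
f 13 2 3
f 15 14 18
f 15 18 16
f 16 18 19
f 16 19 17
f 18 14 20
f 18 20 19
f 19 20 21
f 19 21 17
f 20 14 22
f 20 22 21
f 21 22 23
f 21 23 17
f 22 14 24
f 22 24 23
f 23 24 25
f 23 25 17
f 24 14 26
f 24 26 25
f 25 26 27
f 25 27 17
f 26 14 28
f 26 28 27
f 27 28 29
f 27 29 17
f 28 14 30
f 28 30 29
f 29 30 31
f 29 31 17
f 30 14 32
f 30 32 31
f 31 32 33
f 31 33 17
f 32 14 34
f 32 34 33
f 33 34 35
f 33 35 17
f 34 14 36
f 34 36 35
f 35 36 37
f 35 37 17
f 36 14 38
f 36 38 37
f 37 38 39
f 37 39 17
f 38 14 40
f 38 40 39
f 39 40 41
f 39 41 17
f 40 14 42
f 40 42 41
f 41 42 43
f 41 43 17
f 42 14 44
f 42 44 43
f 43 44 45
f 43 45 17
f 44 14 46
f 44 46 45
f 45 46 47
f 45 47 17
f 46 14 15
f 46 15 47
f 47 15 16
f 47 16 17



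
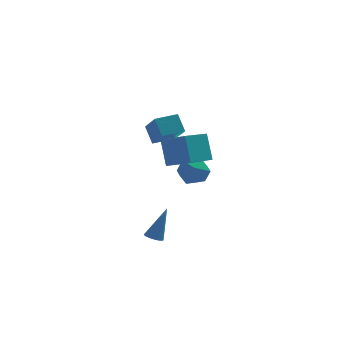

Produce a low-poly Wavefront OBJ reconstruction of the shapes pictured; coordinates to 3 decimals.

v -3.116 -4.127 -2.507
v -2.597 -4.331 -2.667
v -2.304 -3.573 -0.573
v -2.591 -4.065 -2.746
v -2.706 -3.813 -2.77
v -2.914 -3.633 -2.734
v -3.169 -3.566 -2.646
v -3.412 -3.628 -2.526
v -3.587 -3.804 -2.402
v -3.654 -4.054 -2.302
v -3.598 -4.321 -2.249
v -3.432 -4.543 -2.255
v -3.194 -4.67 -2.319
v -2.937 -4.673 -2.426
v -2.722 -4.55 -2.551
v 0.502 3.068 -0.41
v 0.97 2.375 -1.179
v -0.89 3.405 -1.561
v -0.422 2.712 -2.33
v -0.856 2.286 -1.37
v 0.005 2.078 -0.659
v 0.075 3.702 -2.081
v 0.936 3.494 -1.37
v 0.706 2.766 -2.211
v 0.13 1.892 -1.772
v -0.05 3.888 -0.968
v -0.626 3.014 -0.529
v -1.914 2.113 2.137
v -2.238 2.957 3.14
v -2.321 3.638 0.722
v -2.645 4.482 1.725
v -0.515 2.558 2.215
v -0.839 3.402 3.218
v -0.922 4.083 0.8
v -1.246 4.927 1.803
v -0.839 -2.467 2.428
v -1.036 -1.5 4.016
v -2.07 -1.215 1.513
v -2.267 -0.248 3.102
v 0.527 -1.452 1.978
v 0.33 -0.485 3.567
v -0.704 -0.2 1.064
v -0.901 0.767 2.652
f 2 1 4
f 2 4 3
f 4 1 5
f 4 5 3
f 5 1 6
f 5 6 3
f 6 1 7
f 6 7 3
f 7 1 8
f 7 8 3
f 8 1 9
f 8 9 3
f 9 1 10
f 9 10 3
f 10 1 11
f 10 11 3
f 11 1 12
f 11 12 3
f 12 1 13
f 12 13 3
f 13 1 14
f 13 14 3
f 14 1 15
f 14 15 3
f 15 1 2
f 15 2 3
f 16 27 21
f 16 21 17
f 16 17 23
f 16 23 26
f 16 26 27
f 17 21 25
f 21 27 20
f 27 26 18
f 26 23 22
f 23 17 24
f 19 25 20
f 19 20 18
f 19 18 22
f 19 22 24
f 19 24 25
f 20 25 21
f 18 20 27
f 22 18 26
f 24 22 23
f 25 24 17
f 29 31 28
f 32 29 28
f 28 31 30
f 30 32 28
f 29 35 31
f 33 29 32
f 33 35 29
f 31 35 30
f 34 32 30
f 30 35 34
f 34 33 32
f 35 33 34
f 37 39 36
f 40 37 36
f 36 39 38
f 38 40 36
f 37 43 39
f 41 37 40
f 41 43 37
f 39 43 38
f 42 40 38
f 38 43 42
f 42 41 40
f 43 41 42



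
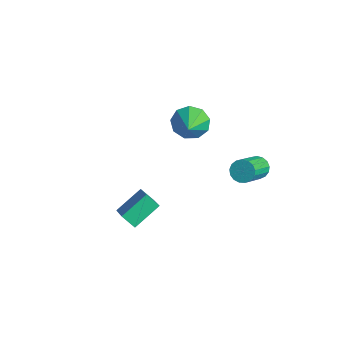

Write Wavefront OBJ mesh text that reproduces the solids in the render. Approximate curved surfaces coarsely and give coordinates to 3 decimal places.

v -0.137 -4.276 -3.677
v -0.122 -2.841 -2.903
v 0.475 -3.974 -4.248
v 0.49 -2.539 -3.474
v 1.01 -4.801 -2.726
v 1.025 -3.366 -1.952
v 1.622 -4.499 -3.297
v 1.637 -3.064 -2.523
v -2.974 2.423 -3.355
v -2.196 2.952 -3.721
v -2.066 1.577 -2.645
v -2.408 3.226 -3.123
v -2.885 3.124 -2.634
v -3.404 2.694 -2.482
v -3.722 2.137 -2.738
v -3.69 1.714 -3.283
v -3.324 1.622 -3.862
v -2.794 1.905 -4.203
v -2.348 2.43 -4.148
v 2.395 2.226 -2.395
v 2.845 2.054 -2.817
v 3.534 0.543 -1.467
v 3.085 0.714 -1.045
v 2.982 2.268 -2.647
v 3.671 0.757 -1.297
v 2.985 2.473 -2.419
v 3.674 0.962 -1.069
v 2.853 2.621 -2.185
v 3.542 1.11 -0.836
v 2.616 2.679 -2
v 3.305 1.167 -0.651
v 2.328 2.632 -1.905
v 3.018 1.121 -0.556
v 2.056 2.493 -1.922
v 2.746 0.981 -0.573
v 1.862 2.292 -2.048
v 2.551 0.781 -0.698
v 1.789 2.076 -2.253
v 2.479 0.565 -0.903
v 1.856 1.894 -2.49
v 2.545 0.383 -1.141
v 2.046 1.789 -2.706
v 2.736 0.277 -1.356
v 2.316 1.783 -2.85
v 3.006 0.272 -1.501
v 2.604 1.879 -2.89
v 3.294 0.367 -1.541
f 2 4 1
f 5 2 1
f 1 4 3
f 3 5 1
f 2 8 4
f 6 2 5
f 6 8 2
f 4 8 3
f 7 5 3
f 3 8 7
f 7 6 5
f 8 6 7
f 10 9 12
f 10 12 11
f 12 9 13
f 12 13 11
f 13 9 14
f 13 14 11
f 14 9 15
f 14 15 11
f 15 9 16
f 15 16 11
f 16 9 17
f 16 17 11
f 17 9 18
f 17 18 11
f 18 9 19
f 18 19 11
f 19 9 10
f 19 10 11
f 21 20 24
f 21 24 22
f 22 24 25
f 22 25 23
f 24 20 26
f 24 26 25
f 25 26 27
f 25 27 23
f 26 20 28
f 26 28 27
f 27 28 29
f 27 29 23
f 28 20 30
f 28 30 29
f 29 30 31
f 29 31 23
f 30 20 32
f 30 32 31
f 31 32 33
f 31 33 23
f 32 20 34
f 32 34 33
f 33 34 35
f 33 35 23
f 34 20 36
f 34 36 35
f 35 36 37
f 35 37 23
f 36 20 38
f 36 38 37
f 37 38 39
f 37 39 23
f 38 20 40
f 38 40 39
f 39 40 41
f 39 41 23
f 40 20 42
f 40 42 41
f 41 42 43
f 41 43 23
f 42 20 44
f 42 44 43
f 43 44 45
f 43 45 23
f 44 20 46
f 44 46 45
f 45 46 47
f 45 47 23
f 46 20 21
f 46 21 47
f 47 21 22
f 47 22 23



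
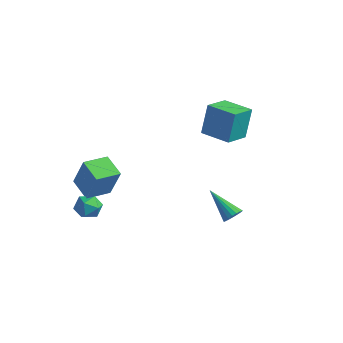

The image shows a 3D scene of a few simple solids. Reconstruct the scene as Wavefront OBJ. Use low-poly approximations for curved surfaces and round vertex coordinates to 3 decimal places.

v 0.134 2.14 3.248
v 0.168 2.537 5.086
v -0.115 3.577 2.943
v -0.08 3.974 4.78
v 1.78 2.406 3.16
v 1.815 2.803 4.997
v 1.532 3.843 2.854
v 1.566 4.24 4.692
v -2.687 -2.704 -0.697
v -1.926 -2.584 -0.909
v -2.534 -3.976 -0.871
v -1.773 -3.856 -1.083
v -2.001 -3.736 -0.327
v -2.095 -2.949 -0.219
v -2.365 -3.611 -1.561
v -2.459 -2.824 -1.453
v -1.727 -3.144 -1.443
v -1.502 -3.221 -0.68
v -2.958 -3.339 -1.1
v -2.733 -3.416 -0.337
v 4.038 0.558 -0.278
v 4.391 0.417 0.148
v 2.542 0.422 0.918
v 4.381 0.67 0.164
v 4.303 0.901 0.093
v 4.173 1.064 -0.052
v 4.016 1.127 -0.241
v 3.863 1.077 -0.437
v 3.745 0.924 -0.602
v 3.686 0.699 -0.703
v 3.696 0.446 -0.719
v 3.773 0.215 -0.648
v 3.904 0.053 -0.504
v 4.061 -0.01 -0.314
v 4.213 0.04 -0.118
v 4.331 0.192 0.047
v -3.468 -3.16 0.326
v -2.633 -3.181 2.099
v -3.259 -1.778 0.244
v -2.423 -1.799 2.017
v -2.237 -3.381 -0.257
v -1.401 -3.402 1.516
v -2.027 -1.999 -0.339
v -1.192 -2.02 1.434
f 2 4 1
f 5 2 1
f 1 4 3
f 3 5 1
f 2 8 4
f 6 2 5
f 6 8 2
f 4 8 3
f 7 5 3
f 3 8 7
f 7 6 5
f 8 6 7
f 9 20 14
f 9 14 10
f 9 10 16
f 9 16 19
f 9 19 20
f 10 14 18
f 14 20 13
f 20 19 11
f 19 16 15
f 16 10 17
f 12 18 13
f 12 13 11
f 12 11 15
f 12 15 17
f 12 17 18
f 13 18 14
f 11 13 20
f 15 11 19
f 17 15 16
f 18 17 10
f 22 21 24
f 22 24 23
f 24 21 25
f 24 25 23
f 25 21 26
f 25 26 23
f 26 21 27
f 26 27 23
f 27 21 28
f 27 28 23
f 28 21 29
f 28 29 23
f 29 21 30
f 29 30 23
f 30 21 31
f 30 31 23
f 31 21 32
f 31 32 23
f 32 21 33
f 32 33 23
f 33 21 34
f 33 34 23
f 34 21 35
f 34 35 23
f 35 21 36
f 35 36 23
f 36 21 22
f 36 22 23
f 38 40 37
f 41 38 37
f 37 40 39
f 39 41 37
f 38 44 40
f 42 38 41
f 42 44 38
f 40 44 39
f 43 41 39
f 39 44 43
f 43 42 41
f 44 42 43



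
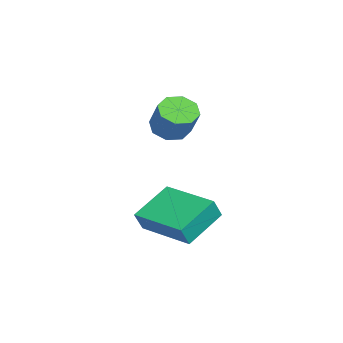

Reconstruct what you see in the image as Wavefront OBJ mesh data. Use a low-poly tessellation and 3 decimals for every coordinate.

v 0.9 -2.35 3.333
v 1.354 -1.983 2.895
v 2.154 -1.763 3.908
v 1.7 -2.13 4.347
v 0.968 -1.653 3.128
v 1.768 -1.433 4.141
v 0.542 -1.731 3.481
v 1.342 -1.511 4.495
v 0.326 -2.172 3.748
v 1.126 -1.952 4.761
v 0.446 -2.717 3.772
v 1.246 -2.497 4.785
v 0.832 -3.047 3.539
v 1.632 -2.827 4.552
v 1.258 -2.969 3.185
v 2.058 -2.749 4.199
v 1.474 -2.528 2.919
v 2.274 -2.308 3.932
v 1.731 -2.264 0.26
v 2.038 -2.557 1.007
v 3.289 -0.874 0.165
v 3.596 -1.168 0.912
v 2.704 -3.412 -0.592
v 3.011 -3.706 0.155
v 4.262 -2.023 -0.687
v 4.569 -2.316 0.06
f 2 1 5
f 2 5 3
f 3 5 6
f 3 6 4
f 5 1 7
f 5 7 6
f 6 7 8
f 6 8 4
f 7 1 9
f 7 9 8
f 8 9 10
f 8 10 4
f 9 1 11
f 9 11 10
f 10 11 12
f 10 12 4
f 11 1 13
f 11 13 12
f 12 13 14
f 12 14 4
f 13 1 15
f 13 15 14
f 14 15 16
f 14 16 4
f 15 1 17
f 15 17 16
f 16 17 18
f 16 18 4
f 17 1 2
f 17 2 18
f 18 2 3
f 18 3 4
f 20 22 19
f 23 20 19
f 19 22 21
f 21 23 19
f 20 26 22
f 24 20 23
f 24 26 20
f 22 26 21
f 25 23 21
f 21 26 25
f 25 24 23
f 26 24 25



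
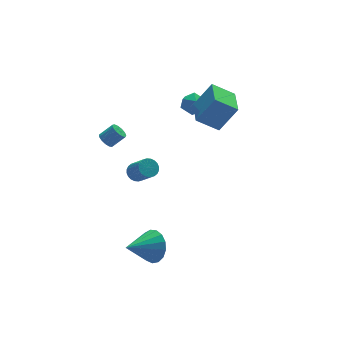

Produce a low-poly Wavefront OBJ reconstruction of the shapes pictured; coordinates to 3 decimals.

v 2.701 -0.277 2.199
v 1.546 0.329 3.054
v 3.468 1.502 1.975
v 2.313 2.108 2.831
v 3.747 -0.528 3.789
v 2.592 0.078 4.645
v 4.514 1.251 3.566
v 3.359 1.857 4.421
v -3.057 -3.527 -3.07
v -2.648 -3.162 -2.14
v -4.783 -3.733 -2.23
v -2.815 -2.734 -2.378
v -3.037 -2.488 -2.774
v -3.265 -2.48 -3.238
v -3.444 -2.712 -3.664
v -3.535 -3.13 -3.954
v -3.517 -3.64 -4.041
v -3.393 -4.123 -3.906
v -3.193 -4.47 -3.579
v -2.961 -4.601 -3.136
v -2.752 -4.485 -2.678
v -2.612 -4.151 -2.309
v -2.575 -3.673 -2.115
v -1.408 1.842 -1.575
v -0.79 2.007 -1.562
v -0.534 0.963 -0.432
v -1.152 0.798 -0.445
v -0.886 2.165 -1.395
v -0.63 1.121 -0.264
v -1.061 2.274 -1.255
v -0.806 1.23 -0.124
v -1.29 2.317 -1.163
v -1.034 1.273 -0.033
v -1.536 2.288 -1.134
v -1.28 1.244 -0.004
v -1.763 2.191 -1.173
v -1.507 1.147 -0.042
v -1.936 2.041 -1.273
v -1.68 0.996 -0.142
v -2.028 1.86 -1.418
v -1.772 0.816 -0.288
v -2.026 1.677 -1.588
v -1.77 0.633 -0.458
v -1.93 1.519 -1.756
v -1.674 0.475 -0.625
v -1.754 1.41 -1.896
v -1.499 0.366 -0.765
v -1.526 1.367 -1.987
v -1.27 0.323 -0.857
v -1.28 1.396 -2.016
v -1.024 0.352 -0.886
v -1.053 1.493 -1.978
v -0.797 0.449 -0.847
v -0.88 1.644 -1.878
v -0.624 0.599 -0.747
v -0.788 1.824 -1.732
v -0.532 0.78 -0.602
v -3.007 2.417 1.455
v -2.624 2.504 1.07
v -1.87 2.33 1.78
v -2.253 2.243 2.165
v -2.682 2.779 1.199
v -1.928 2.606 1.909
v -2.843 2.94 1.409
v -2.089 2.766 2.119
v -3.056 2.935 1.634
v -2.303 2.761 2.344
v -3.254 2.765 1.802
v -2.5 2.591 2.512
v -3.373 2.484 1.86
v -2.619 2.311 2.57
v -3.376 2.183 1.789
v -2.622 2.009 2.499
v -3.261 1.955 1.612
v -2.508 1.782 2.322
v -3.066 1.875 1.385
v -2.313 1.701 2.095
v -2.853 1.966 1.181
v -2.099 1.792 1.891
v -2.688 2.2 1.063
v -1.934 2.027 1.773
v 2.497 3.478 2.458
v 3.264 3.18 2.347
v 1.996 2.24 2.313
v 2.763 1.942 2.202
v 2.532 2.227 2.947
v 2.842 2.992 3.037
v 2.418 2.428 1.623
v 2.728 3.193 1.713
v 3.216 2.531 1.831
v 3.286 2.407 2.649
v 1.974 3.013 2.011
v 2.044 2.889 2.829
f 2 4 1
f 5 2 1
f 1 4 3
f 3 5 1
f 2 8 4
f 6 2 5
f 6 8 2
f 4 8 3
f 7 5 3
f 3 8 7
f 7 6 5
f 8 6 7
f 10 9 12
f 10 12 11
f 12 9 13
f 12 13 11
f 13 9 14
f 13 14 11
f 14 9 15
f 14 15 11
f 15 9 16
f 15 16 11
f 16 9 17
f 16 17 11
f 17 9 18
f 17 18 11
f 18 9 19
f 18 19 11
f 19 9 20
f 19 20 11
f 20 9 21
f 20 21 11
f 21 9 22
f 21 22 11
f 22 9 23
f 22 23 11
f 23 9 10
f 23 10 11
f 25 24 28
f 25 28 26
f 26 28 29
f 26 29 27
f 28 24 30
f 28 30 29
f 29 30 31
f 29 31 27
f 30 24 32
f 30 32 31
f 31 32 33
f 31 33 27
f 32 24 34
f 32 34 33
f 33 34 35
f 33 35 27
f 34 24 36
f 34 36 35
f 35 36 37
f 35 37 27
f 36 24 38
f 36 38 37
f 37 38 39
f 37 39 27
f 38 24 40
f 38 40 39
f 39 40 41
f 39 41 27
f 40 24 42
f 40 42 41
f 41 42 43
f 41 43 27
f 42 24 44
f 42 44 43
f 43 44 45
f 43 45 27
f 44 24 46
f 44 46 45
f 45 46 47
f 45 47 27
f 46 24 48
f 46 48 47
f 47 48 49
f 47 49 27
f 48 24 50
f 48 50 49
f 49 50 51
f 49 51 27
f 50 24 52
f 50 52 51
f 51 52 53
f 51 53 27
f 52 24 54
f 52 54 53
f 53 54 55
f 53 55 27
f 54 24 56
f 54 56 55
f 55 56 57
f 55 57 27
f 56 24 25
f 56 25 57
f 57 25 26
f 57 26 27
f 59 58 62
f 59 62 60
f 60 62 63
f 60 63 61
f 62 58 64
f 62 64 63
f 63 64 65
f 63 65 61
f 64 58 66
f 64 66 65
f 65 66 67
f 65 67 61
f 66 58 68
f 66 68 67
f 67 68 69
f 67 69 61
f 68 58 70
f 68 70 69
f 69 70 71
f 69 71 61
f 70 58 72
f 70 72 71
f 71 72 73
f 71 73 61
f 72 58 74
f 72 74 73
f 73 74 75
f 73 75 61
f 74 58 76
f 74 76 75
f 75 76 77
f 75 77 61
f 76 58 78
f 76 78 77
f 77 78 79
f 77 79 61
f 78 58 80
f 78 80 79
f 79 80 81
f 79 81 61
f 80 58 59
f 80 59 81
f 81 59 60
f 81 60 61
f 82 93 87
f 82 87 83
f 82 83 89
f 82 89 92
f 82 92 93
f 83 87 91
f 87 93 86
f 93 92 84
f 92 89 88
f 89 83 90
f 85 91 86
f 85 86 84
f 85 84 88
f 85 88 90
f 85 90 91
f 86 91 87
f 84 86 93
f 88 84 92
f 90 88 89
f 91 90 83



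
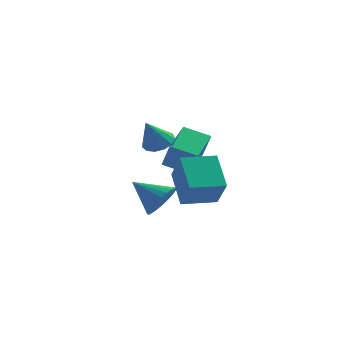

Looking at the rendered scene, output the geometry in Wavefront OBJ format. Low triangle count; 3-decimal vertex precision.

v 0.772 1.872 -3.117
v 1.355 2.082 -2.258
v -0.772 2.168 -2.143
v 1.321 2.458 -2.426
v 1.204 2.745 -2.7
v 1.02 2.899 -3.037
v 0.799 2.896 -3.387
v 0.574 2.738 -3.695
v 0.379 2.448 -3.916
v 0.244 2.069 -4.015
v 0.189 1.661 -3.977
v 0.223 1.285 -3.809
v 0.34 0.998 -3.535
v 0.524 0.844 -3.198
v 0.745 0.847 -2.848
v 0.97 1.005 -2.54
v 1.165 1.295 -2.319
v 1.3 1.674 -2.22
v 2.377 -0.816 -2.076
v 1.578 0.565 -0.804
v 3.854 0.101 -2.144
v 3.056 1.482 -0.872
v 3.044 -1.782 -0.608
v 2.246 -0.401 0.664
v 4.522 -0.865 -0.676
v 3.723 0.516 0.596
v 1.764 -2.29 2.273
v 2.313 -1.88 2.646
v 1.396 -3.01 3.607
v 1.944 -1.644 2.671
v 1.517 -1.613 2.57
v 1.169 -1.796 2.375
v 1.009 -2.137 2.148
v 1.09 -2.526 1.96
v 1.384 -2.84 1.871
v 1.799 -2.98 1.91
v 2.203 -2.9 2.065
v 2.467 -2.627 2.285
v 2.508 -2.247 2.502
v 0.795 1.727 -0.692
v 1.332 1.163 0.717
v 0.976 3.515 -0.046
v 1.513 2.951 1.363
v 2.127 1.769 -1.183
v 2.664 1.205 0.226
v 2.308 3.557 -0.537
v 2.845 2.993 0.872
f 2 1 4
f 2 4 3
f 4 1 5
f 4 5 3
f 5 1 6
f 5 6 3
f 6 1 7
f 6 7 3
f 7 1 8
f 7 8 3
f 8 1 9
f 8 9 3
f 9 1 10
f 9 10 3
f 10 1 11
f 10 11 3
f 11 1 12
f 11 12 3
f 12 1 13
f 12 13 3
f 13 1 14
f 13 14 3
f 14 1 15
f 14 15 3
f 15 1 16
f 15 16 3
f 16 1 17
f 16 17 3
f 17 1 18
f 17 18 3
f 18 1 2
f 18 2 3
f 20 22 19
f 23 20 19
f 19 22 21
f 21 23 19
f 20 26 22
f 24 20 23
f 24 26 20
f 22 26 21
f 25 23 21
f 21 26 25
f 25 24 23
f 26 24 25
f 28 27 30
f 28 30 29
f 30 27 31
f 30 31 29
f 31 27 32
f 31 32 29
f 32 27 33
f 32 33 29
f 33 27 34
f 33 34 29
f 34 27 35
f 34 35 29
f 35 27 36
f 35 36 29
f 36 27 37
f 36 37 29
f 37 27 38
f 37 38 29
f 38 27 39
f 38 39 29
f 39 27 28
f 39 28 29
f 41 43 40
f 44 41 40
f 40 43 42
f 42 44 40
f 41 47 43
f 45 41 44
f 45 47 41
f 43 47 42
f 46 44 42
f 42 47 46
f 46 45 44
f 47 45 46



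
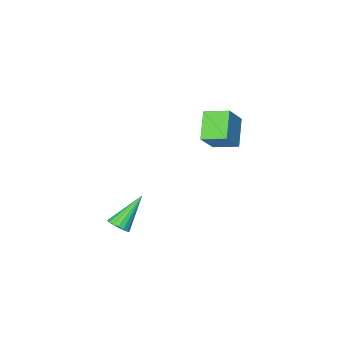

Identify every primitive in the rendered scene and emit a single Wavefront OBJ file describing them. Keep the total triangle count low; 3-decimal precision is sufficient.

v 2.712 -2.306 -2.225
v 3.152 -2.415 -1.817
v 1.308 -2.394 -0.735
v 3.13 -2.124 -1.821
v 3.013 -1.875 -1.917
v 2.826 -1.724 -2.084
v 2.614 -1.707 -2.283
v 2.424 -1.827 -2.469
v 2.3 -2.057 -2.599
v 2.27 -2.344 -2.644
v 2.342 -2.623 -2.593
v 2.498 -2.829 -2.457
v 2.704 -2.915 -2.269
v 2.911 -2.862 -2.07
v 3.073 -2.681 -1.907
v -3.85 -1.817 0.974
v -4.718 -2.799 2.058
v -2.832 -1.425 2.145
v -3.699 -2.407 3.228
v -3.081 -2.853 0.652
v -3.948 -3.835 1.735
v -2.062 -2.461 1.822
v -2.93 -3.443 2.906
f 2 1 4
f 2 4 3
f 4 1 5
f 4 5 3
f 5 1 6
f 5 6 3
f 6 1 7
f 6 7 3
f 7 1 8
f 7 8 3
f 8 1 9
f 8 9 3
f 9 1 10
f 9 10 3
f 10 1 11
f 10 11 3
f 11 1 12
f 11 12 3
f 12 1 13
f 12 13 3
f 13 1 14
f 13 14 3
f 14 1 15
f 14 15 3
f 15 1 2
f 15 2 3
f 17 19 16
f 20 17 16
f 16 19 18
f 18 20 16
f 17 23 19
f 21 17 20
f 21 23 17
f 19 23 18
f 22 20 18
f 18 23 22
f 22 21 20
f 23 21 22



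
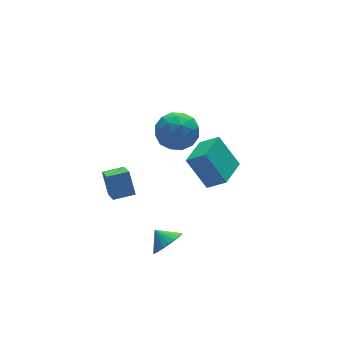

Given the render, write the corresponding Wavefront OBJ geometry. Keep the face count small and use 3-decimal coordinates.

v -2.156 -0.891 -2.32
v -2.099 -0.077 -1.038
v -1.797 0.401 -3.156
v -1.74 1.215 -1.873
v -0.94 -1.155 -2.207
v -0.883 -0.341 -0.924
v -0.581 0.137 -3.042
v -0.524 0.951 -1.76
v 2.783 -4.352 -0.16
v 2.134 -3.227 1.565
v 2.039 -3.598 -0.932
v 1.39 -2.473 0.794
v 4.37 -3.047 -0.414
v 3.721 -1.922 1.312
v 3.626 -2.293 -1.185
v 2.977 -1.168 0.54
v 0.665 -1.229 2.46
v 1.769 -1.157 3.066
v 0.351 -3.083 3.254
v 1.455 -3.011 3.86
v 0.495 -2.27 4.208
v 0.689 -1.124 3.717
v 1.431 -3.116 2.603
v 1.625 -1.97 2.112
v 2.243 -2.323 3.154
v 1.664 -1.801 4.146
v 0.456 -2.439 2.174
v -0.123 -1.917 3.166
v 1.245 -1.03 2.694
v 0.875 -3.21 3.626
v 0.311 -2.775 3.831
v 0.96 -2.732 4.187
v 0.61 -1.011 3.076
v 1.259 -0.968 3.433
v 0.51 -1.623 4.104
v 0.861 -3.272 2.887
v 1.51 -3.229 3.244
v 1.16 -1.508 2.133
v 1.809 -1.465 2.489
v 1.61 -2.617 2.216
v 2.172 -1.673 3.102
v 1.987 -2.763 3.568
v 1.973 -2.825 2.829
v 2.087 -2.151 2.541
v 1.832 -1.366 3.685
v 1.647 -2.456 4.151
v 1.083 -2.021 4.356
v 1.197 -1.347 4.067
v 2.11 -2.052 3.736
v 0.473 -1.784 2.169
v 0.288 -2.874 2.635
v 0.923 -2.893 2.253
v 1.037 -2.219 1.964
v 0.133 -1.477 2.752
v -0.052 -2.567 3.218
v 0.033 -2.089 3.779
v 0.147 -1.415 3.491
v 0.01 -2.188 2.584
v -0.761 -4.41 -3.755
v 0.146 -4.347 -3.362
v -1.099 -3.59 -3.105
v 0.175 -4.101 -3.658
v 0.061 -3.901 -3.969
v -0.178 -3.779 -4.247
v -0.505 -3.753 -4.45
v -0.871 -3.827 -4.548
v -1.221 -3.99 -4.524
v -1.5 -4.217 -4.384
v -1.667 -4.473 -4.148
v -1.696 -4.719 -3.852
v -1.583 -4.919 -3.541
v -1.344 -5.041 -3.263
v -1.017 -5.067 -3.06
v -0.65 -4.993 -2.963
v -0.301 -4.83 -2.986
v -0.021 -4.604 -3.126
f 2 4 1
f 5 2 1
f 1 4 3
f 3 5 1
f 2 8 4
f 6 2 5
f 6 8 2
f 4 8 3
f 7 5 3
f 3 8 7
f 7 6 5
f 8 6 7
f 10 12 9
f 13 10 9
f 9 12 11
f 11 13 9
f 10 16 12
f 14 10 13
f 14 16 10
f 12 16 11
f 15 13 11
f 11 16 15
f 15 14 13
f 16 14 15
f 17 54 33
f 54 28 57
f 33 57 22
f 54 57 33
f 17 33 29
f 33 22 34
f 29 34 18
f 33 34 29
f 17 29 38
f 29 18 39
f 38 39 24
f 29 39 38
f 17 38 50
f 38 24 53
f 50 53 27
f 38 53 50
f 17 50 54
f 50 27 58
f 54 58 28
f 50 58 54
f 18 34 45
f 34 22 48
f 45 48 26
f 34 48 45
f 22 57 35
f 57 28 56
f 35 56 21
f 57 56 35
f 28 58 55
f 58 27 51
f 55 51 19
f 58 51 55
f 27 53 52
f 53 24 40
f 52 40 23
f 53 40 52
f 24 39 44
f 39 18 41
f 44 41 25
f 39 41 44
f 20 46 32
f 46 26 47
f 32 47 21
f 46 47 32
f 20 32 30
f 32 21 31
f 30 31 19
f 32 31 30
f 20 30 37
f 30 19 36
f 37 36 23
f 30 36 37
f 20 37 42
f 37 23 43
f 42 43 25
f 37 43 42
f 20 42 46
f 42 25 49
f 46 49 26
f 42 49 46
f 21 47 35
f 47 26 48
f 35 48 22
f 47 48 35
f 19 31 55
f 31 21 56
f 55 56 28
f 31 56 55
f 23 36 52
f 36 19 51
f 52 51 27
f 36 51 52
f 25 43 44
f 43 23 40
f 44 40 24
f 43 40 44
f 26 49 45
f 49 25 41
f 45 41 18
f 49 41 45
f 60 59 62
f 60 62 61
f 62 59 63
f 62 63 61
f 63 59 64
f 63 64 61
f 64 59 65
f 64 65 61
f 65 59 66
f 65 66 61
f 66 59 67
f 66 67 61
f 67 59 68
f 67 68 61
f 68 59 69
f 68 69 61
f 69 59 70
f 69 70 61
f 70 59 71
f 70 71 61
f 71 59 72
f 71 72 61
f 72 59 73
f 72 73 61
f 73 59 74
f 73 74 61
f 74 59 75
f 74 75 61
f 75 59 76
f 75 76 61
f 76 59 60
f 76 60 61



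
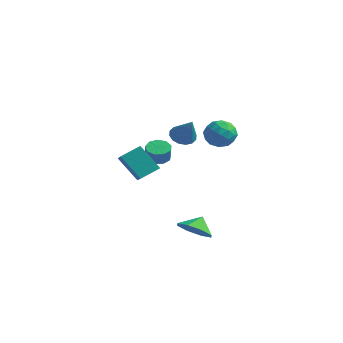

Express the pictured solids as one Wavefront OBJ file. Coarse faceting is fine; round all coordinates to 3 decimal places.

v 3.403 -2.283 -3.627
v 4.354 -2.607 -3.23
v 3.297 -1.597 -2.813
v 4.429 -1.973 -3.755
v 3.904 -1.52 -4.205
v 3.084 -1.515 -4.316
v 2.452 -1.96 -4.024
v 2.377 -2.594 -3.499
v 2.902 -3.046 -3.049
v 3.721 -3.051 -2.938
v -1.585 1.275 1.319
v -0.96 1.421 0.825
v -0.415 0.945 2.701
v -1.054 1.793 0.994
v -1.291 2.026 1.25
v -1.606 2.058 1.524
v -1.916 1.88 1.744
v -2.137 1.54 1.849
v -2.21 1.128 1.813
v -2.115 0.756 1.645
v -1.879 0.523 1.389
v -1.563 0.491 1.114
v -1.254 0.67 0.895
v -1.033 1.01 0.789
v -4.113 1.589 -1.079
v -3.447 1.433 -1.41
v -3.061 1.134 -0.491
v -3.727 1.291 -0.161
v -3.452 1.926 -1.247
v -3.067 1.628 -0.328
v -3.767 2.262 -1.005
v -3.382 1.964 -0.087
v -4.244 2.283 -0.799
v -3.858 1.985 0.12
v -4.659 1.98 -0.723
v -4.273 1.681 0.195
v -4.819 1.493 -0.814
v -4.433 1.195 0.104
v -4.648 1.052 -1.029
v -4.262 0.753 -0.111
v -4.227 0.862 -1.268
v -3.841 0.563 -0.349
v -3.752 1.012 -1.418
v -3.367 0.714 -0.5
v 2.007 0.949 2.968
v 2.857 1.168 2.514
v 2.363 -0.608 2.886
v 3.213 -0.389 2.432
v 3.087 -0.154 3.383
v 2.867 0.808 3.434
v 2.353 -0.248 1.966
v 2.133 0.714 2.017
v 3.071 0.428 1.894
v 3.524 0.486 2.77
v 1.696 0.074 2.63
v 2.149 0.132 3.506
v 2.4 1.195 2.748
v 2.82 -0.635 2.652
v 2.746 -0.497 3.211
v 3.245 -0.369 2.944
v 2.406 0.983 3.289
v 2.906 1.112 3.022
v 3.042 0.335 3.533
v 2.314 -0.552 2.378
v 2.814 -0.423 2.111
v 1.975 0.929 2.456
v 2.474 1.057 2.189
v 2.178 0.225 1.867
v 3.026 0.889 2.117
v 3.235 -0.026 2.069
v 2.73 0.057 1.795
v 2.6 0.622 1.825
v 3.292 0.923 2.632
v 3.502 0.008 2.583
v 3.428 0.146 3.143
v 3.299 0.711 3.173
v 3.418 0.488 2.268
v 1.718 0.552 2.817
v 1.928 -0.363 2.768
v 1.921 -0.151 2.227
v 1.792 0.414 2.257
v 1.985 0.586 3.331
v 2.194 -0.329 3.283
v 2.62 -0.062 3.575
v 2.49 0.503 3.605
v 1.802 0.072 3.132
v -1.914 -1.79 -1.512
v -3.013 -2.276 -0.028
v -1.531 -0.711 -0.875
v -2.63 -1.198 0.609
v -0.57 -2.682 -0.809
v -1.669 -3.169 0.675
v -0.187 -1.604 -0.172
v -1.286 -2.09 1.312
f 2 1 4
f 2 4 3
f 4 1 5
f 4 5 3
f 5 1 6
f 5 6 3
f 6 1 7
f 6 7 3
f 7 1 8
f 7 8 3
f 8 1 9
f 8 9 3
f 9 1 10
f 9 10 3
f 10 1 2
f 10 2 3
f 12 11 14
f 12 14 13
f 14 11 15
f 14 15 13
f 15 11 16
f 15 16 13
f 16 11 17
f 16 17 13
f 17 11 18
f 17 18 13
f 18 11 19
f 18 19 13
f 19 11 20
f 19 20 13
f 20 11 21
f 20 21 13
f 21 11 22
f 21 22 13
f 22 11 23
f 22 23 13
f 23 11 24
f 23 24 13
f 24 11 12
f 24 12 13
f 26 25 29
f 26 29 27
f 27 29 30
f 27 30 28
f 29 25 31
f 29 31 30
f 30 31 32
f 30 32 28
f 31 25 33
f 31 33 32
f 32 33 34
f 32 34 28
f 33 25 35
f 33 35 34
f 34 35 36
f 34 36 28
f 35 25 37
f 35 37 36
f 36 37 38
f 36 38 28
f 37 25 39
f 37 39 38
f 38 39 40
f 38 40 28
f 39 25 41
f 39 41 40
f 40 41 42
f 40 42 28
f 41 25 43
f 41 43 42
f 42 43 44
f 42 44 28
f 43 25 26
f 43 26 44
f 44 26 27
f 44 27 28
f 45 82 61
f 82 56 85
f 61 85 50
f 82 85 61
f 45 61 57
f 61 50 62
f 57 62 46
f 61 62 57
f 45 57 66
f 57 46 67
f 66 67 52
f 57 67 66
f 45 66 78
f 66 52 81
f 78 81 55
f 66 81 78
f 45 78 82
f 78 55 86
f 82 86 56
f 78 86 82
f 46 62 73
f 62 50 76
f 73 76 54
f 62 76 73
f 50 85 63
f 85 56 84
f 63 84 49
f 85 84 63
f 56 86 83
f 86 55 79
f 83 79 47
f 86 79 83
f 55 81 80
f 81 52 68
f 80 68 51
f 81 68 80
f 52 67 72
f 67 46 69
f 72 69 53
f 67 69 72
f 48 74 60
f 74 54 75
f 60 75 49
f 74 75 60
f 48 60 58
f 60 49 59
f 58 59 47
f 60 59 58
f 48 58 65
f 58 47 64
f 65 64 51
f 58 64 65
f 48 65 70
f 65 51 71
f 70 71 53
f 65 71 70
f 48 70 74
f 70 53 77
f 74 77 54
f 70 77 74
f 49 75 63
f 75 54 76
f 63 76 50
f 75 76 63
f 47 59 83
f 59 49 84
f 83 84 56
f 59 84 83
f 51 64 80
f 64 47 79
f 80 79 55
f 64 79 80
f 53 71 72
f 71 51 68
f 72 68 52
f 71 68 72
f 54 77 73
f 77 53 69
f 73 69 46
f 77 69 73
f 88 90 87
f 91 88 87
f 87 90 89
f 89 91 87
f 88 94 90
f 92 88 91
f 92 94 88
f 90 94 89
f 93 91 89
f 89 94 93
f 93 92 91
f 94 92 93



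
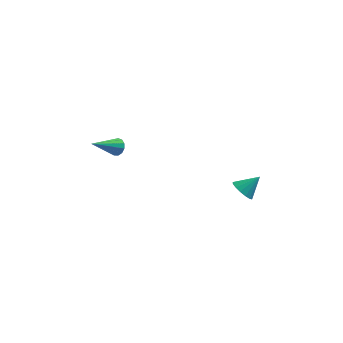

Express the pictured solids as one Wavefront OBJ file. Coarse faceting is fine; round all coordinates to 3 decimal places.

v -2.797 2.837 2.922
v -2.527 2.41 2.854
v -3.943 1.963 3.878
v -2.424 2.534 3.092
v -2.439 2.754 3.275
v -2.568 3.001 3.347
v -2.769 3.196 3.283
v -2.98 3.277 3.105
v -3.132 3.218 2.868
v -3.178 3.038 2.649
v -3.103 2.795 2.516
v -2.931 2.565 2.512
v -2.716 2.421 2.638
v 3.292 1.615 0.926
v 3.618 1.9 0.415
v 4.108 2.025 1.674
v 3.395 2.142 0.525
v 3.145 2.242 0.743
v 2.934 2.175 1.01
v 2.819 1.957 1.255
v 2.831 1.648 1.411
v 2.967 1.33 1.438
v 3.189 1.088 1.328
v 3.44 0.988 1.11
v 3.65 1.055 0.843
v 3.765 1.272 0.598
v 3.753 1.582 0.441
f 2 1 4
f 2 4 3
f 4 1 5
f 4 5 3
f 5 1 6
f 5 6 3
f 6 1 7
f 6 7 3
f 7 1 8
f 7 8 3
f 8 1 9
f 8 9 3
f 9 1 10
f 9 10 3
f 10 1 11
f 10 11 3
f 11 1 12
f 11 12 3
f 12 1 13
f 12 13 3
f 13 1 2
f 13 2 3
f 15 14 17
f 15 17 16
f 17 14 18
f 17 18 16
f 18 14 19
f 18 19 16
f 19 14 20
f 19 20 16
f 20 14 21
f 20 21 16
f 21 14 22
f 21 22 16
f 22 14 23
f 22 23 16
f 23 14 24
f 23 24 16
f 24 14 25
f 24 25 16
f 25 14 26
f 25 26 16
f 26 14 27
f 26 27 16
f 27 14 15
f 27 15 16



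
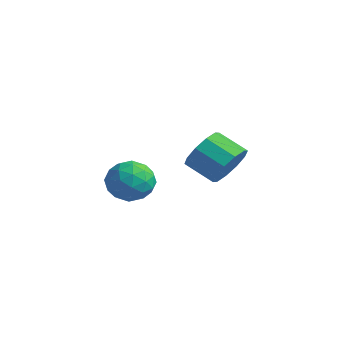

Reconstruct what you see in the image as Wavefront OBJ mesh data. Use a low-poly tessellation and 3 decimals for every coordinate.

v 2.129 -2.302 0.165
v 2.851 -2.233 -0.506
v 1.809 -3.787 -0.334
v 2.531 -3.718 -1.005
v 2.753 -3.76 -0.043
v 2.951 -2.842 0.266
v 1.709 -3.178 -1.106
v 1.907 -2.26 -0.797
v 2.592 -2.774 -1.291
v 3.237 -3.134 -0.634
v 1.423 -2.886 -0.206
v 2.068 -3.246 0.451
v 2.518 -2.137 -0.127
v 2.142 -3.883 -0.713
v 2.272 -3.908 -0.148
v 2.697 -3.867 -0.542
v 2.577 -2.495 0.327
v 3.001 -2.454 -0.067
v 2.943 -3.352 0.205
v 1.659 -3.566 -0.773
v 2.083 -3.525 -1.167
v 1.963 -2.153 -0.298
v 2.388 -2.112 -0.692
v 1.717 -2.668 -1.045
v 2.791 -2.414 -0.983
v 2.602 -3.287 -1.276
v 2.119 -2.97 -1.335
v 2.236 -2.43 -1.154
v 3.17 -2.626 -0.596
v 2.981 -3.499 -0.89
v 3.111 -3.524 -0.324
v 3.228 -2.984 -0.143
v 3.017 -2.944 -1.058
v 1.679 -2.521 0.05
v 1.49 -3.394 -0.244
v 1.432 -3.036 -0.697
v 1.549 -2.496 -0.516
v 2.058 -2.733 0.436
v 1.869 -3.606 0.143
v 2.424 -3.59 0.314
v 2.541 -3.05 0.495
v 1.643 -3.076 0.218
v 2.769 1.281 -0.673
v 3.172 1.587 0.189
v 2.055 1.125 0.876
v 1.651 0.819 0.013
v 2.838 2.053 -0.041
v 1.721 1.591 0.645
v 2.477 2.224 -0.513
v 1.36 1.762 0.173
v 2.228 2.035 -1.046
v 1.111 1.573 -0.36
v 2.185 1.558 -1.437
v 1.068 1.096 -0.75
v 2.365 0.975 -1.536
v 1.248 0.513 -0.849
v 2.699 0.509 -1.305
v 1.582 0.047 -0.619
v 3.06 0.338 -0.833
v 1.943 -0.124 -0.147
v 3.309 0.527 -0.3
v 2.192 0.065 0.386
v 3.352 1.004 0.09
v 2.235 0.542 0.777
f 1 38 17
f 38 12 41
f 17 41 6
f 38 41 17
f 1 17 13
f 17 6 18
f 13 18 2
f 17 18 13
f 1 13 22
f 13 2 23
f 22 23 8
f 13 23 22
f 1 22 34
f 22 8 37
f 34 37 11
f 22 37 34
f 1 34 38
f 34 11 42
f 38 42 12
f 34 42 38
f 2 18 29
f 18 6 32
f 29 32 10
f 18 32 29
f 6 41 19
f 41 12 40
f 19 40 5
f 41 40 19
f 12 42 39
f 42 11 35
f 39 35 3
f 42 35 39
f 11 37 36
f 37 8 24
f 36 24 7
f 37 24 36
f 8 23 28
f 23 2 25
f 28 25 9
f 23 25 28
f 4 30 16
f 30 10 31
f 16 31 5
f 30 31 16
f 4 16 14
f 16 5 15
f 14 15 3
f 16 15 14
f 4 14 21
f 14 3 20
f 21 20 7
f 14 20 21
f 4 21 26
f 21 7 27
f 26 27 9
f 21 27 26
f 4 26 30
f 26 9 33
f 30 33 10
f 26 33 30
f 5 31 19
f 31 10 32
f 19 32 6
f 31 32 19
f 3 15 39
f 15 5 40
f 39 40 12
f 15 40 39
f 7 20 36
f 20 3 35
f 36 35 11
f 20 35 36
f 9 27 28
f 27 7 24
f 28 24 8
f 27 24 28
f 10 33 29
f 33 9 25
f 29 25 2
f 33 25 29
f 44 43 47
f 44 47 45
f 45 47 48
f 45 48 46
f 47 43 49
f 47 49 48
f 48 49 50
f 48 50 46
f 49 43 51
f 49 51 50
f 50 51 52
f 50 52 46
f 51 43 53
f 51 53 52
f 52 53 54
f 52 54 46
f 53 43 55
f 53 55 54
f 54 55 56
f 54 56 46
f 55 43 57
f 55 57 56
f 56 57 58
f 56 58 46
f 57 43 59
f 57 59 58
f 58 59 60
f 58 60 46
f 59 43 61
f 59 61 60
f 60 61 62
f 60 62 46
f 61 43 63
f 61 63 62
f 62 63 64
f 62 64 46
f 63 43 44
f 63 44 64
f 64 44 45
f 64 45 46

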